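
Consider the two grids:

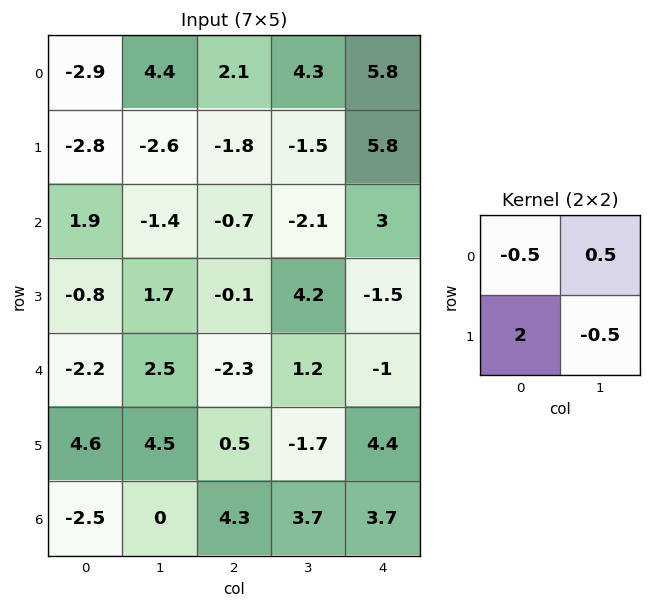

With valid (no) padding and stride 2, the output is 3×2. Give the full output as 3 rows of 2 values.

-0.65 -1.75
-4.1 -3
9.3 3.6

Output[0,0]: The receptive field on the input at this output position is [-2.9 4.4 / -2.8 -2.6]. Elementwise product with the kernel and sum: -2.9·-0.5 + 4.4·0.5 + -2.8·2 + -2.6·-0.5.
Output[0,1]: The receptive field on the input at this output position is [2.1 4.3 / -1.8 -1.5]. Elementwise product with the kernel and sum: 2.1·-0.5 + 4.3·0.5 + -1.8·2 + -1.5·-0.5.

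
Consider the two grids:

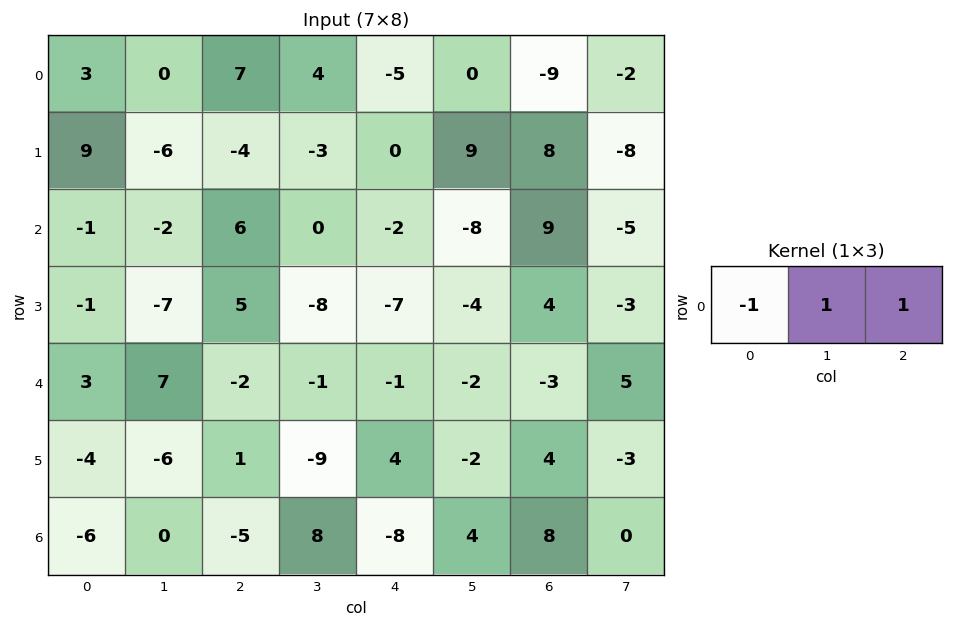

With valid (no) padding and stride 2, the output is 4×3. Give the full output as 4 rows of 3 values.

4 -8 -4
5 -8 3
2 0 -4
1 5 20

Output[0,0]: The receptive field on the input at this output position is [3 0 7]. Elementwise product with the kernel and sum: 3·-1 + 0·1 + 7·1.
Output[0,1]: The receptive field on the input at this output position is [7 4 -5]. Elementwise product with the kernel and sum: 7·-1 + 4·1 + -5·1.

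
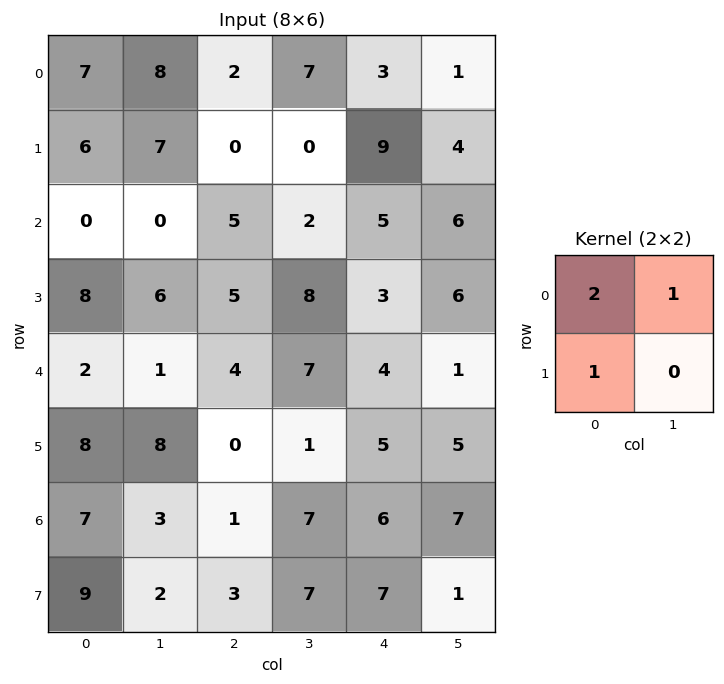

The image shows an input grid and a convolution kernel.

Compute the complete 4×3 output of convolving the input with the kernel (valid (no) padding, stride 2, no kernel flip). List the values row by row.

28 11 16
8 17 19
13 15 14
26 12 26

Output[0,0]: The receptive field on the input at this output position is [7 8 / 6 7]. Elementwise product with the kernel and sum: 7·2 + 8·1 + 6·1.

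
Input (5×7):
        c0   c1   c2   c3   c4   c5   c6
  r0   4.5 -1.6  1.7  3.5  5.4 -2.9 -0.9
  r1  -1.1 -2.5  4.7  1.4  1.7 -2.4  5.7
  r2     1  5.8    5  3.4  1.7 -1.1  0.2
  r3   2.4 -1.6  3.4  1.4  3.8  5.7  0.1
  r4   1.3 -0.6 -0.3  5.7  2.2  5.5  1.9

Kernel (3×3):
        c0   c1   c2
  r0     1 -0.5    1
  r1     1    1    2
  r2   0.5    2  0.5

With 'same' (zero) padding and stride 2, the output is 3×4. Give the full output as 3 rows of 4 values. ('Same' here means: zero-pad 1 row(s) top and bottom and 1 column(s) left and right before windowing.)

Output[0,0]: The receptive field on the zero-padded input at this output position is [0 0 0 / 0 4.5 -1.6 / 0 -1.1 -2.5]. Elementwise product with the kernel and sum: 0·1 + 0·-0.5 + 0·1 + 0·1 + 4.5·1 + -1.6·2 + 0·0.5 + -1.1·2 + -2.5·0.5.

-2.15 15.95 6 6.4
14.65 20.85 12.2 -3.1
-2.7 8.6 24.1 13.05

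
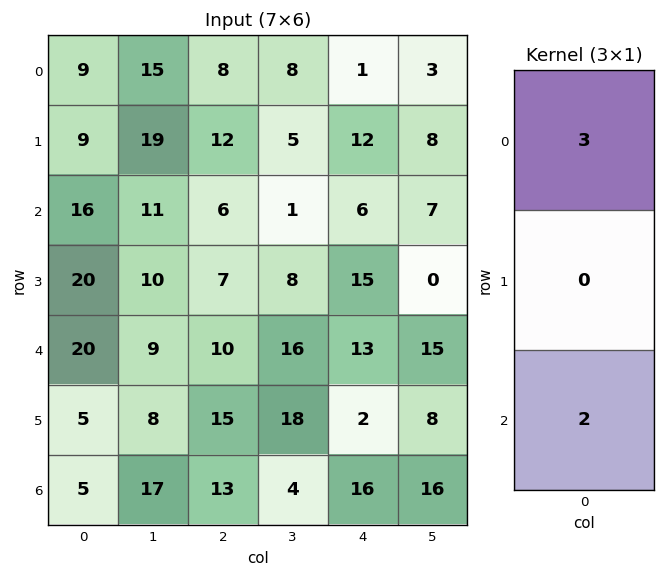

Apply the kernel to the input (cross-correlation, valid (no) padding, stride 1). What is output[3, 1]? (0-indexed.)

The receptive field on the input at this output position is [10 / 9 / 8]. Elementwise product with the kernel and sum: 10·3 + 8·2.

46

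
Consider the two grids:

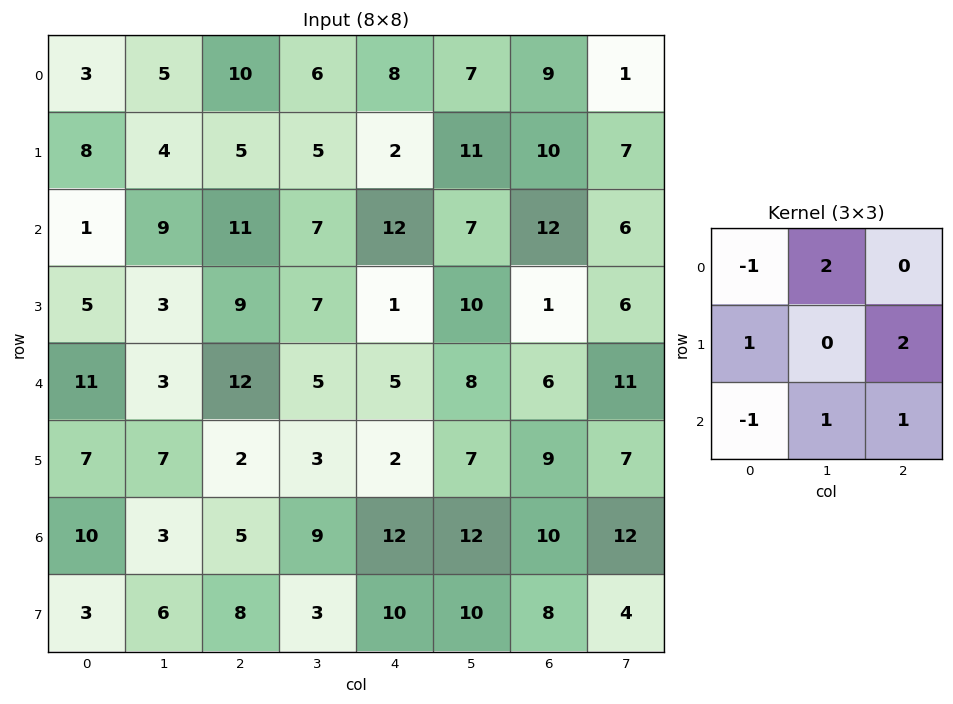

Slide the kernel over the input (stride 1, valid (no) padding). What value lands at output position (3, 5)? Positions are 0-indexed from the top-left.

The receptive field on the input at this output position is [10 1 6 / 8 6 11 / 7 9 7]. Elementwise product with the kernel and sum: 10·-1 + 1·2 + 8·1 + 11·2 + 7·-1 + 9·1 + 7·1.

31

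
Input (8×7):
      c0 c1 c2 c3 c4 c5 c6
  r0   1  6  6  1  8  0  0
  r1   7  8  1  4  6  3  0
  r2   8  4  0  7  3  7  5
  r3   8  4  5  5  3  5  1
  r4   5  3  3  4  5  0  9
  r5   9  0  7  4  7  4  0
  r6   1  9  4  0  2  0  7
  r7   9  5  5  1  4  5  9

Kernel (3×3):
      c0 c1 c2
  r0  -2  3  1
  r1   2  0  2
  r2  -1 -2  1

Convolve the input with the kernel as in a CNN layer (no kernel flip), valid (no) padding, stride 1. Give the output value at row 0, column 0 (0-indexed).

22

The receptive field on the input at this output position is [1 6 6 / 7 8 1 / 8 4 0]. Elementwise product with the kernel and sum: 1·-2 + 6·3 + 6·1 + 7·2 + 1·2 + 8·-1 + 4·-2 + 0·1.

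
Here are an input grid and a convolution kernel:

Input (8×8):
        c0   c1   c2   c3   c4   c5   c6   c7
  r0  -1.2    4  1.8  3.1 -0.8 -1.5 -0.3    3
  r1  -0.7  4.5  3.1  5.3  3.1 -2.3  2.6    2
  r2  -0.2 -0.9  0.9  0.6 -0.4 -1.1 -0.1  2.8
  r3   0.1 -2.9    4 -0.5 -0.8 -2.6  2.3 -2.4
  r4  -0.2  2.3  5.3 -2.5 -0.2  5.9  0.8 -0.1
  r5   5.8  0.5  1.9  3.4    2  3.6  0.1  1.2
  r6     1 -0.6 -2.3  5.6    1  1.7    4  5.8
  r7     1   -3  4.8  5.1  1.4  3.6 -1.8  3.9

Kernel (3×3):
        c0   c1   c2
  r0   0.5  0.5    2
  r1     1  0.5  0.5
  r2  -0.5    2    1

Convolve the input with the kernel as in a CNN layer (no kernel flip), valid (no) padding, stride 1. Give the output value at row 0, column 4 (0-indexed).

-0.6

The receptive field on the input at this output position is [-0.8 -1.5 -0.3 / 3.1 -2.3 2.6 / -0.4 -1.1 -0.1]. Elementwise product with the kernel and sum: -0.8·0.5 + -1.5·0.5 + -0.3·2 + 3.1·1 + -2.3·0.5 + 2.6·0.5 + -0.4·-0.5 + -1.1·2 + -0.1·1.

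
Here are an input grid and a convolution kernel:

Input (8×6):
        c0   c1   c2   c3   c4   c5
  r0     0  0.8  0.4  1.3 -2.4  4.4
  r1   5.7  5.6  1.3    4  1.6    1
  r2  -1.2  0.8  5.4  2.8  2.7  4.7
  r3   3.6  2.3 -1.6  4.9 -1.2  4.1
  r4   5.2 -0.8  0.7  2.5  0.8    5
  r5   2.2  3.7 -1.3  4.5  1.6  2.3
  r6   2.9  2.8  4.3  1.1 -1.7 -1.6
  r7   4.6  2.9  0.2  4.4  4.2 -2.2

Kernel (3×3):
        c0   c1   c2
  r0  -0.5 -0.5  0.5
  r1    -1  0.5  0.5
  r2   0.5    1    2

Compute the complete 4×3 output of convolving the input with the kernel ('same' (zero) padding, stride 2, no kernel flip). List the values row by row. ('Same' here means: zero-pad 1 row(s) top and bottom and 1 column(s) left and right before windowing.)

17.3 12.15 5.3
7.95 11.2 8.05
11.15 14.05 9.05
14 11.4 -2.65

Output[0,0]: The receptive field on the zero-padded input at this output position is [0 0 0 / 0 0 0.8 / 0 5.7 5.6]. Elementwise product with the kernel and sum: 0·-0.5 + 0·-0.5 + 0·0.5 + 0·-1 + 0·0.5 + 0.8·0.5 + 0·0.5 + 5.7·1 + 5.6·2.
Output[0,1]: The receptive field on the zero-padded input at this output position is [0 0 0 / 0.8 0.4 1.3 / 5.6 1.3 4]. Elementwise product with the kernel and sum: 0·-0.5 + 0·-0.5 + 0·0.5 + 0.8·-1 + 0.4·0.5 + 1.3·0.5 + 5.6·0.5 + 1.3·1 + 4·2.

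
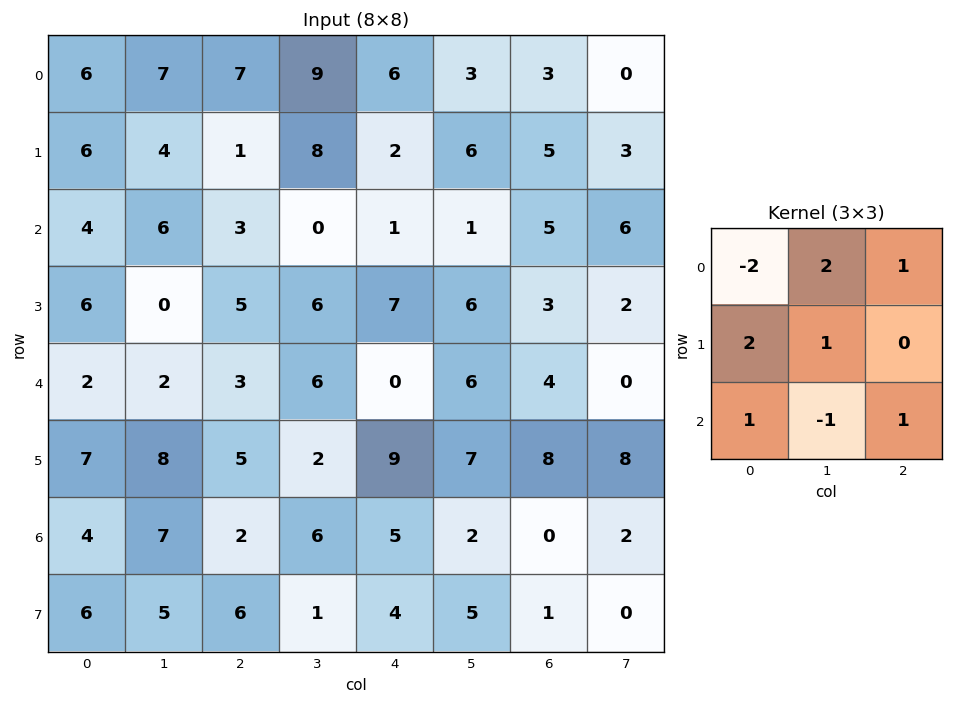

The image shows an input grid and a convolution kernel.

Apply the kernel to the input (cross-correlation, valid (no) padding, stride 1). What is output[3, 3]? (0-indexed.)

The receptive field on the input at this output position is [6 7 6 / 6 0 6 / 2 9 7]. Elementwise product with the kernel and sum: 6·-2 + 7·2 + 6·1 + 6·2 + 0·1 + 2·1 + 9·-1 + 7·1.

20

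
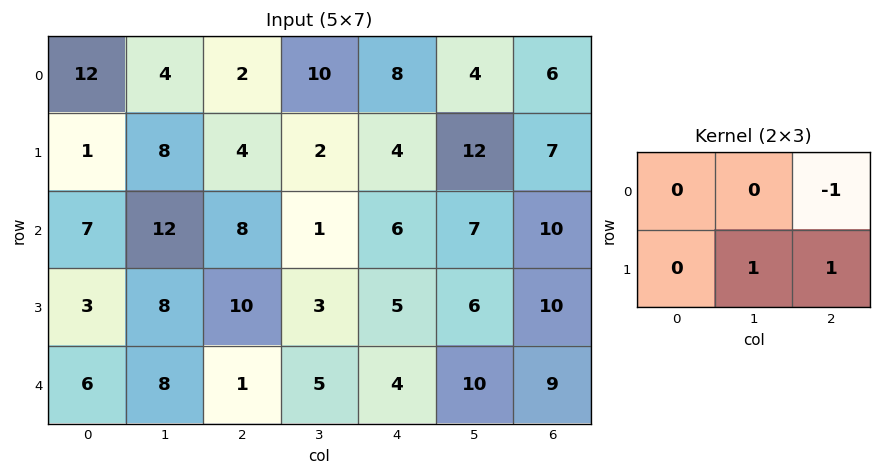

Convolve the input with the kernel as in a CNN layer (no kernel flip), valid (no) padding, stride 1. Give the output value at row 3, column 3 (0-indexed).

8

The receptive field on the input at this output position is [3 5 6 / 5 4 10]. Elementwise product with the kernel and sum: 6·-1 + 4·1 + 10·1.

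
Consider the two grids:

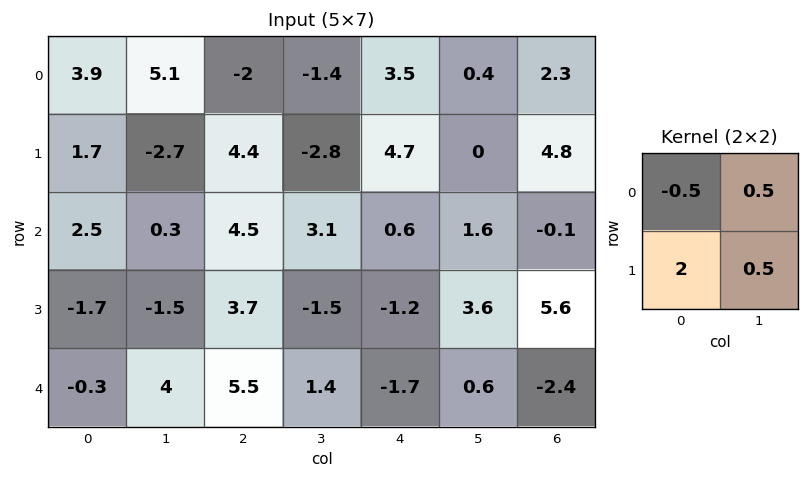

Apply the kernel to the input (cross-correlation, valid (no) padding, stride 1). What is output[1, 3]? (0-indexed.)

The receptive field on the input at this output position is [-2.8 4.7 / 3.1 0.6]. Elementwise product with the kernel and sum: -2.8·-0.5 + 4.7·0.5 + 3.1·2 + 0.6·0.5.

10.25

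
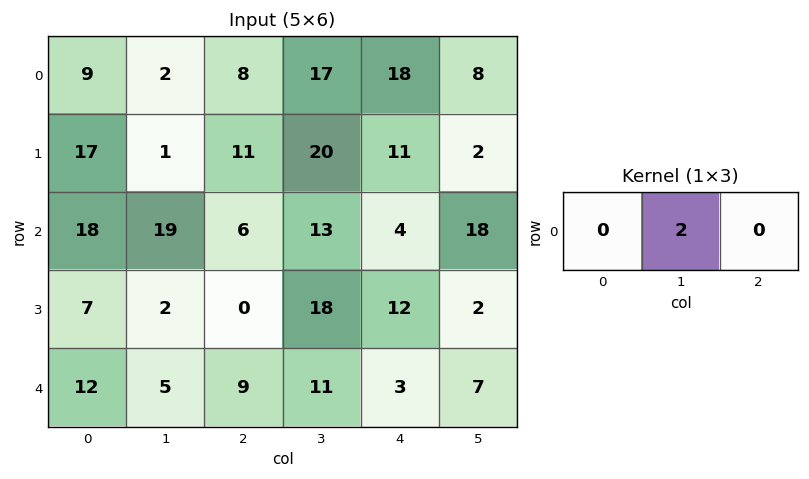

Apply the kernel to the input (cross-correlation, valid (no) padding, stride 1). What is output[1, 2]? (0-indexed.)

40

The receptive field on the input at this output position is [11 20 11]. Elementwise product with the kernel and sum: 20·2.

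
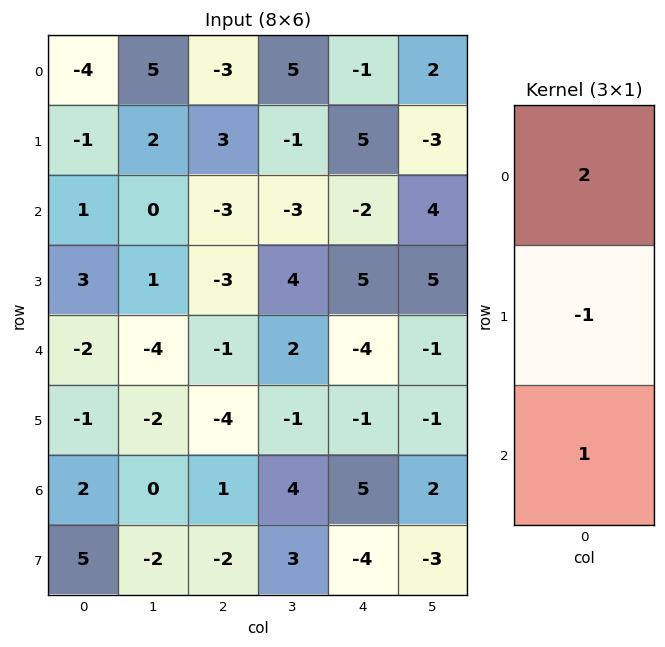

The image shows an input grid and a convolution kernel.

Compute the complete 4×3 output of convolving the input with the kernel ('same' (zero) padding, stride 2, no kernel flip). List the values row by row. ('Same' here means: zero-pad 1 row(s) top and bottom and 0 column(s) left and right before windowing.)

3 6 6
0 6 17
7 -9 13
1 -11 -11

Output[0,0]: The receptive field on the zero-padded input at this output position is [0 / -4 / -1]. Elementwise product with the kernel and sum: 0·2 + -4·-1 + -1·1.
Output[0,1]: The receptive field on the zero-padded input at this output position is [0 / -3 / 3]. Elementwise product with the kernel and sum: 0·2 + -3·-1 + 3·1.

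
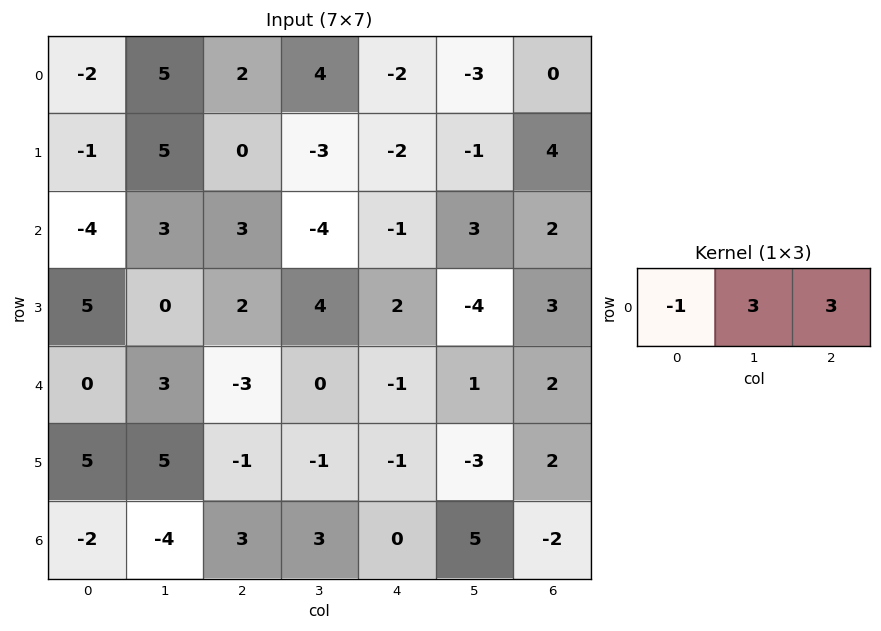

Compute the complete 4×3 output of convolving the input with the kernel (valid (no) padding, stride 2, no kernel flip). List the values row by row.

23 4 -7
22 -18 16
0 0 10
-1 6 9

Output[0,0]: The receptive field on the input at this output position is [-2 5 2]. Elementwise product with the kernel and sum: -2·-1 + 5·3 + 2·3.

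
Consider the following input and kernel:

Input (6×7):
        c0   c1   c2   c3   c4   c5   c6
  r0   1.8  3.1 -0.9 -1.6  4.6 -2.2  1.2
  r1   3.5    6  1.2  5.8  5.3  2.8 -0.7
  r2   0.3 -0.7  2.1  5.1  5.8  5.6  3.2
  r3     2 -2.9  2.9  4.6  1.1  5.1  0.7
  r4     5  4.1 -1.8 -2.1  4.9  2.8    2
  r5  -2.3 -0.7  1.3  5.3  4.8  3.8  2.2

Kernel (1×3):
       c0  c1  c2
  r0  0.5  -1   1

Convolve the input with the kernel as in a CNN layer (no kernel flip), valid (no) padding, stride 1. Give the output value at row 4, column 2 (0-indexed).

The receptive field on the input at this output position is [-1.8 -2.1 4.9]. Elementwise product with the kernel and sum: -1.8·0.5 + -2.1·-1 + 4.9·1.

6.1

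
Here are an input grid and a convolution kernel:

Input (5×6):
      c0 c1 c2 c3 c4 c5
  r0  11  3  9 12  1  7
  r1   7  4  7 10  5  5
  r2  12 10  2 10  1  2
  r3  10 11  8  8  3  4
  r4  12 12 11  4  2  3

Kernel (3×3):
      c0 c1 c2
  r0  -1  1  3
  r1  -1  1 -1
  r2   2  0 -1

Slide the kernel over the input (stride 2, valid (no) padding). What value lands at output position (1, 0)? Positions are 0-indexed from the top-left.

The receptive field on the input at this output position is [12 10 2 / 10 11 8 / 12 12 11]. Elementwise product with the kernel and sum: 12·-1 + 10·1 + 2·3 + 10·-1 + 11·1 + 8·-1 + 12·2 + 11·-1.

10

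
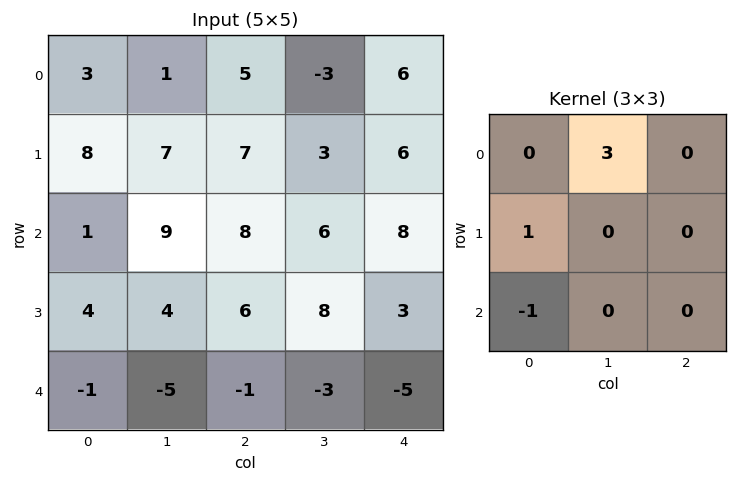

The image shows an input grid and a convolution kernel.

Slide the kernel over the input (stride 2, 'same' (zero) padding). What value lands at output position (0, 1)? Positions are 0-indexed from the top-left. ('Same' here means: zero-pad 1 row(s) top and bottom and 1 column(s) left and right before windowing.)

-6

The receptive field on the zero-padded input at this output position is [0 0 0 / 1 5 -3 / 7 7 3]. Elementwise product with the kernel and sum: 0·3 + 1·1 + 7·-1.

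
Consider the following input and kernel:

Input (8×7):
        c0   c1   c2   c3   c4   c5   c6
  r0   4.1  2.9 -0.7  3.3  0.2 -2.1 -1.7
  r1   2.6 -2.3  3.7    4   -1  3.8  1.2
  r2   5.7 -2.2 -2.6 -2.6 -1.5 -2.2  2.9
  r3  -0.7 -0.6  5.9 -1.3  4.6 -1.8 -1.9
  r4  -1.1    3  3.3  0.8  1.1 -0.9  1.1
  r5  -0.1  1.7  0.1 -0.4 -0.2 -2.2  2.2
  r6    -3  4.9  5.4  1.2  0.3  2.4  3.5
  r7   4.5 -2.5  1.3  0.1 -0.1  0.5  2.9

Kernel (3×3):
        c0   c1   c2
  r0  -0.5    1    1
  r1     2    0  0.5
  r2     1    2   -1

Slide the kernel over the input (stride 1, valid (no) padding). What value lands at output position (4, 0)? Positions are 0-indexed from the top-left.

The receptive field on the input at this output position is [-1.1 3 3.3 / -0.1 1.7 0.1 / -3 4.9 5.4]. Elementwise product with the kernel and sum: -1.1·-0.5 + 3·1 + 3.3·1 + -0.1·2 + 0.1·0.5 + -3·1 + 4.9·2 + 5.4·-1.

8.1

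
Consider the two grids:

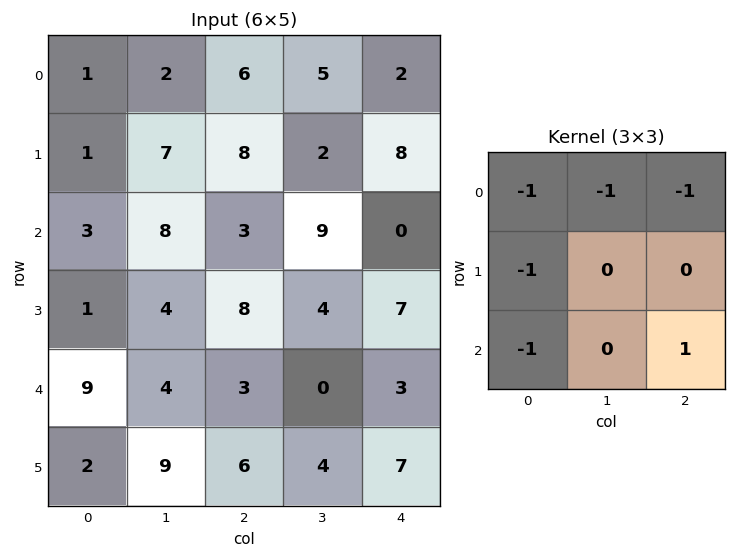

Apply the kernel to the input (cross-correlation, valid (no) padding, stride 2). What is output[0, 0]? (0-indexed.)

The receptive field on the input at this output position is [1 2 6 / 1 7 8 / 3 8 3]. Elementwise product with the kernel and sum: 1·-1 + 2·-1 + 6·-1 + 1·-1 + 3·-1 + 3·1.

-10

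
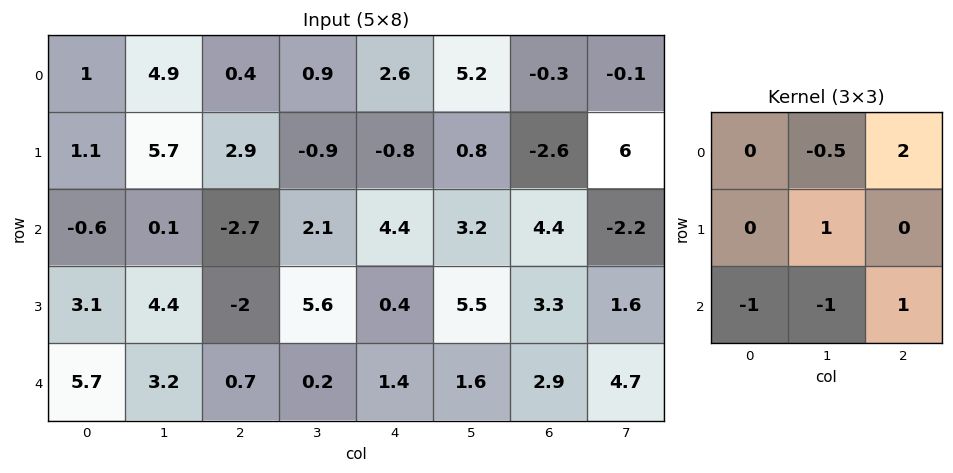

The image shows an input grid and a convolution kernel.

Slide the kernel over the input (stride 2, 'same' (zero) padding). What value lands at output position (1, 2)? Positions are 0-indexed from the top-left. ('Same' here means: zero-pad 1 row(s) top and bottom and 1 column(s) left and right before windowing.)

The receptive field on the zero-padded input at this output position is [-0.9 -0.8 0.8 / 2.1 4.4 3.2 / 5.6 0.4 5.5]. Elementwise product with the kernel and sum: -0.8·-0.5 + 0.8·2 + 4.4·1 + 5.6·-1 + 0.4·-1 + 5.5·1.

5.9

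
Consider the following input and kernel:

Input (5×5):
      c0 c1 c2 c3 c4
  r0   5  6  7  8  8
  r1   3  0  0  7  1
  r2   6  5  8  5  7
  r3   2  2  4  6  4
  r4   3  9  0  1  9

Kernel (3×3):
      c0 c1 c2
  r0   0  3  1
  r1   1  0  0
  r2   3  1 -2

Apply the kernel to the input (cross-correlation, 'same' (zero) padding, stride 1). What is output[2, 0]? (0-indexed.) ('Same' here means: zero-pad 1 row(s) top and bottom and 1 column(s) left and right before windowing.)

The receptive field on the zero-padded input at this output position is [0 3 0 / 0 6 5 / 0 2 2]. Elementwise product with the kernel and sum: 3·3 + 0·1 + 0·1 + 0·3 + 2·1 + 2·-2.

7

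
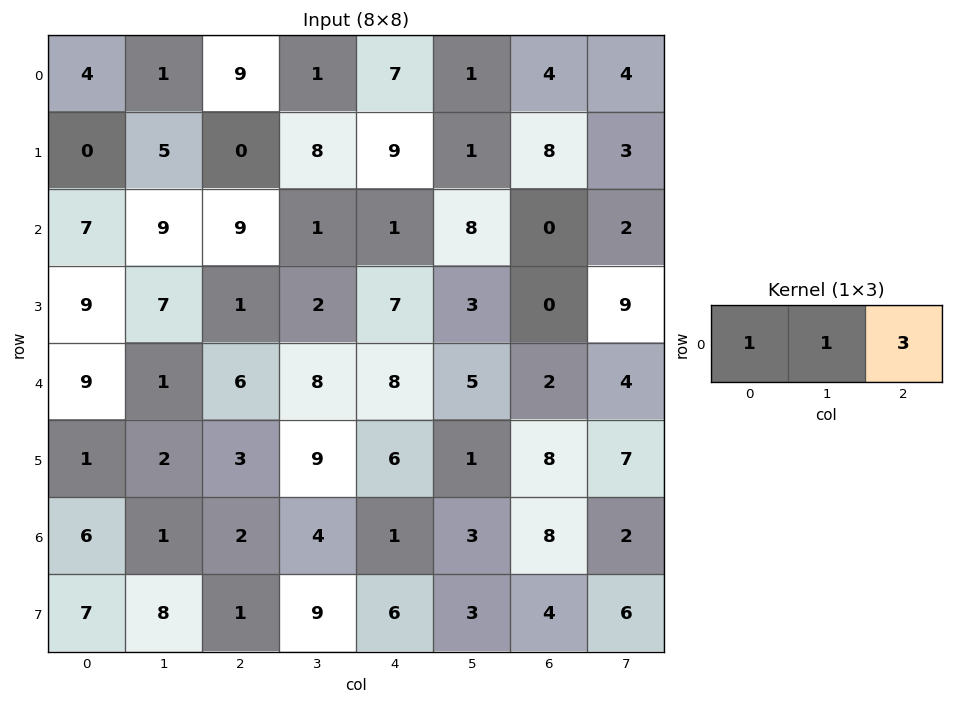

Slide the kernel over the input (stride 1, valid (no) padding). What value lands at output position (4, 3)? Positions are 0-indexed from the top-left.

The receptive field on the input at this output position is [8 8 5]. Elementwise product with the kernel and sum: 8·1 + 8·1 + 5·3.

31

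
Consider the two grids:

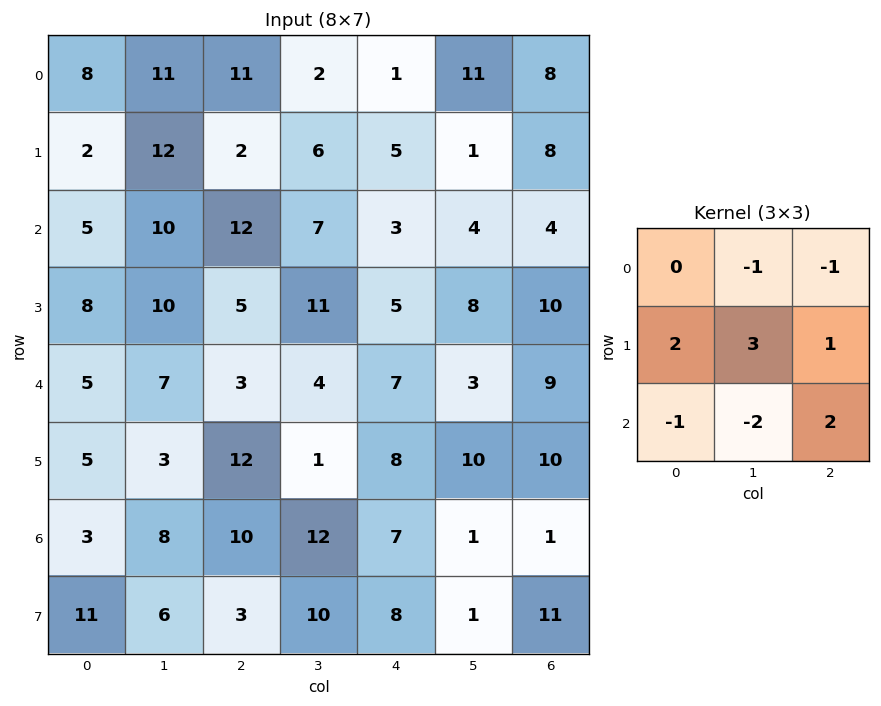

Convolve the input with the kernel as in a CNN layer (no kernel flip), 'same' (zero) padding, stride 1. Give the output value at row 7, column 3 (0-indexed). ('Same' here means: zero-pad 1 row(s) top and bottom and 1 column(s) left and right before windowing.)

The receptive field on the zero-padded input at this output position is [10 12 7 / 3 10 8 / 0 0 0]. Elementwise product with the kernel and sum: 12·-1 + 7·-1 + 3·2 + 10·3 + 8·1 + 0·-1 + 0·-2 + 0·2.

25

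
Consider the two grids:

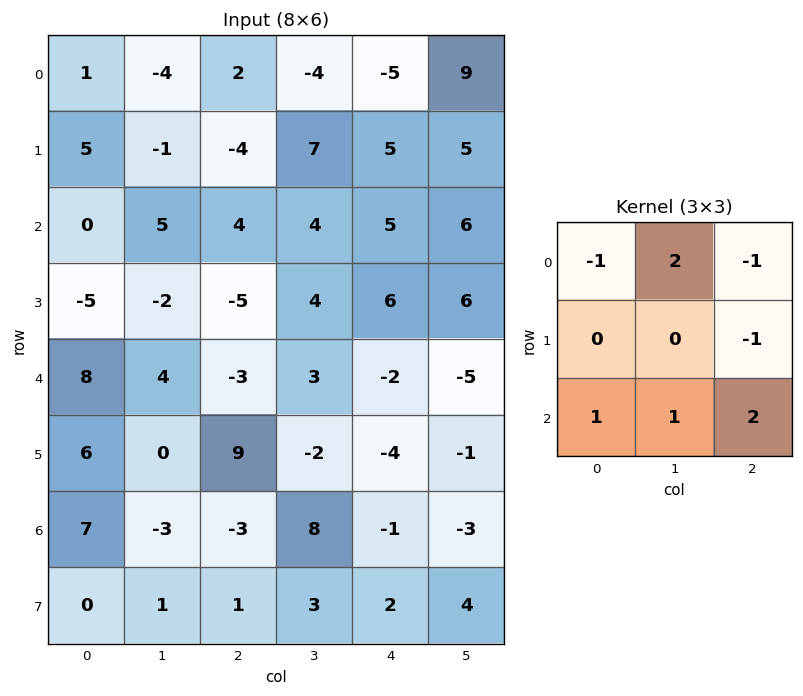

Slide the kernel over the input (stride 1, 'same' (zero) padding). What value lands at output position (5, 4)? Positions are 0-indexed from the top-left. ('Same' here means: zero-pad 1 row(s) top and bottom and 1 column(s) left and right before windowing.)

The receptive field on the zero-padded input at this output position is [3 -2 -5 / -2 -4 -1 / 8 -1 -3]. Elementwise product with the kernel and sum: 3·-1 + -2·2 + -5·-1 + -1·-1 + 8·1 + -1·1 + -3·2.

0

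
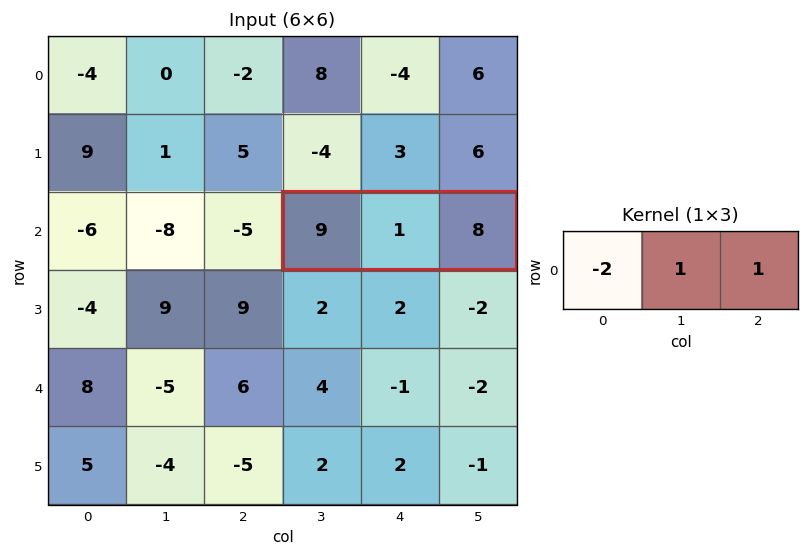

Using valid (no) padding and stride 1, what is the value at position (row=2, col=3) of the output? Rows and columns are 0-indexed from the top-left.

-9

The receptive field on the input at this output position is [9 1 8]. Elementwise product with the kernel and sum: 9·-2 + 1·1 + 8·1.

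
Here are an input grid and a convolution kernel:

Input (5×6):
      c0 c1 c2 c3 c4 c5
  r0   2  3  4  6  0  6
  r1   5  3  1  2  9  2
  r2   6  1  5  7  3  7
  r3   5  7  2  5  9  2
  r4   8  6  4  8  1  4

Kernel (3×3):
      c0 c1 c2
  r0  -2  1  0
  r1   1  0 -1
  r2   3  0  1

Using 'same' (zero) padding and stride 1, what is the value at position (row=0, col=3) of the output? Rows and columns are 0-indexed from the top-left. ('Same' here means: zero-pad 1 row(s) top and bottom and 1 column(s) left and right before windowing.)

16

The receptive field on the zero-padded input at this output position is [0 0 0 / 4 6 0 / 1 2 9]. Elementwise product with the kernel and sum: 0·-2 + 0·1 + 4·1 + 0·-1 + 1·3 + 9·1.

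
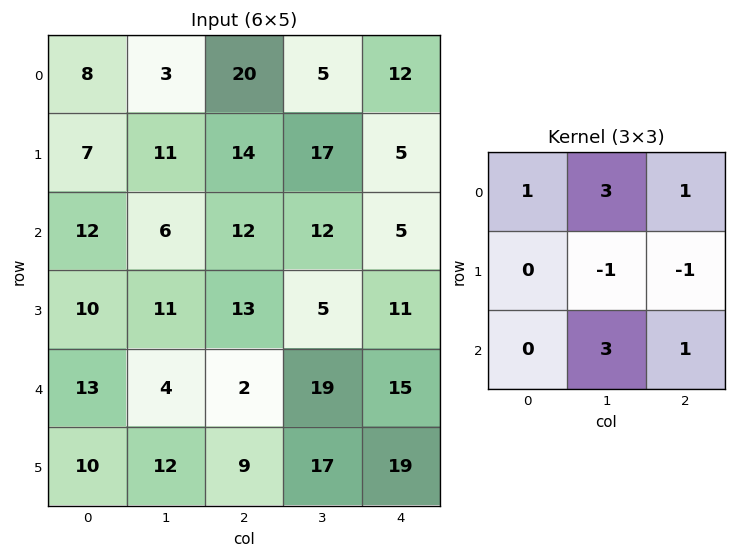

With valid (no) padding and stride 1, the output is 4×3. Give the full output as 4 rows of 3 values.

42 85 66
82 90 79
32 61 109
95 78 75

Output[0,0]: The receptive field on the input at this output position is [8 3 20 / 7 11 14 / 12 6 12]. Elementwise product with the kernel and sum: 8·1 + 3·3 + 20·1 + 11·-1 + 14·-1 + 6·3 + 12·1.
Output[0,1]: The receptive field on the input at this output position is [3 20 5 / 11 14 17 / 6 12 12]. Elementwise product with the kernel and sum: 3·1 + 20·3 + 5·1 + 14·-1 + 17·-1 + 12·3 + 12·1.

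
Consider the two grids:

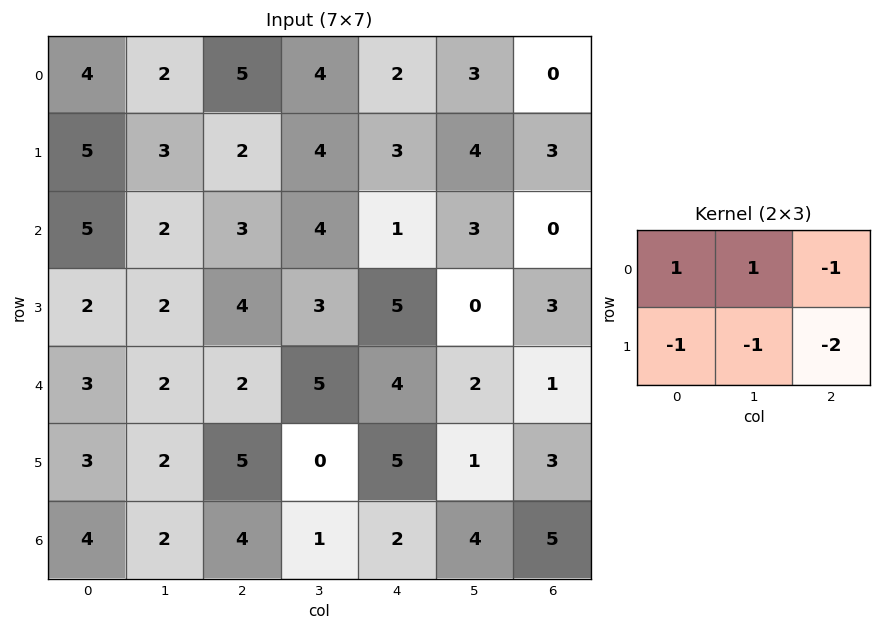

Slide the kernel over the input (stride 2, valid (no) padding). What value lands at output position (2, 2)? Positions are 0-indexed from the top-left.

The receptive field on the input at this output position is [4 2 1 / 5 1 3]. Elementwise product with the kernel and sum: 4·1 + 2·1 + 1·-1 + 5·-1 + 1·-1 + 3·-2.

-7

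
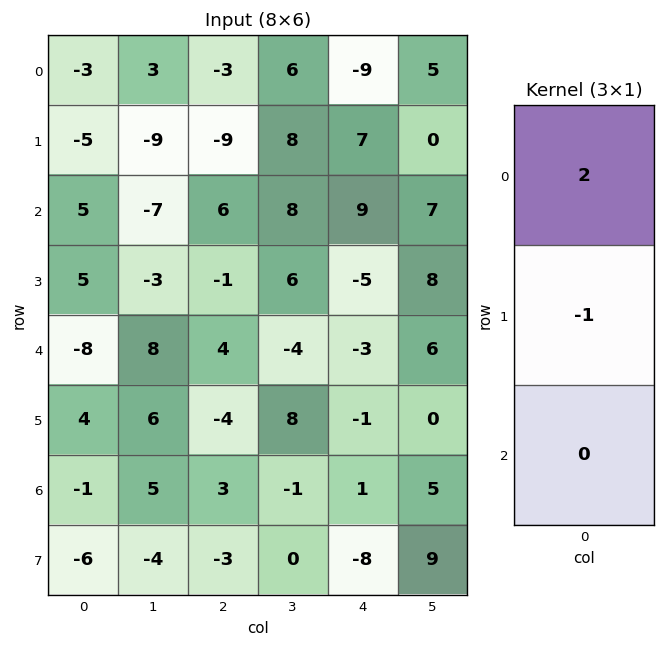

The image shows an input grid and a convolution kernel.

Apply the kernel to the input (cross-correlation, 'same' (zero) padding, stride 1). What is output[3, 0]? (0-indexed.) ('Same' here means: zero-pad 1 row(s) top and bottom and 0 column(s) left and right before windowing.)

5

The receptive field on the zero-padded input at this output position is [5 / 5 / -8]. Elementwise product with the kernel and sum: 5·2 + 5·-1.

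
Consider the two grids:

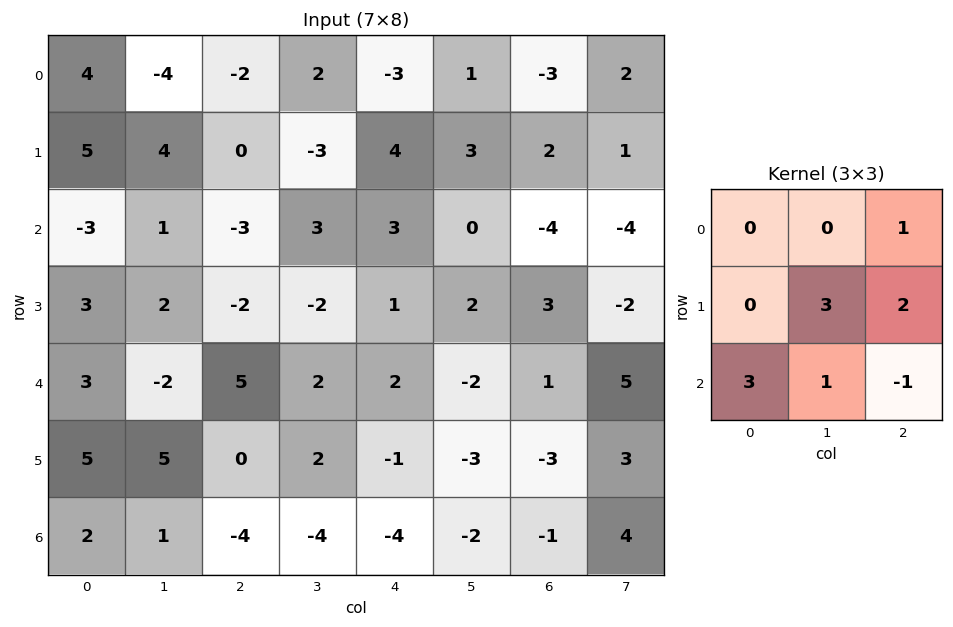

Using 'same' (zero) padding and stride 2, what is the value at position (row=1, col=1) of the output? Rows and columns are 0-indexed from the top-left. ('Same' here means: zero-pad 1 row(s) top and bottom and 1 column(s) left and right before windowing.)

0

The receptive field on the zero-padded input at this output position is [4 0 -3 / 1 -3 3 / 2 -2 -2]. Elementwise product with the kernel and sum: -3·1 + -3·3 + 3·2 + 2·3 + -2·1 + -2·-1.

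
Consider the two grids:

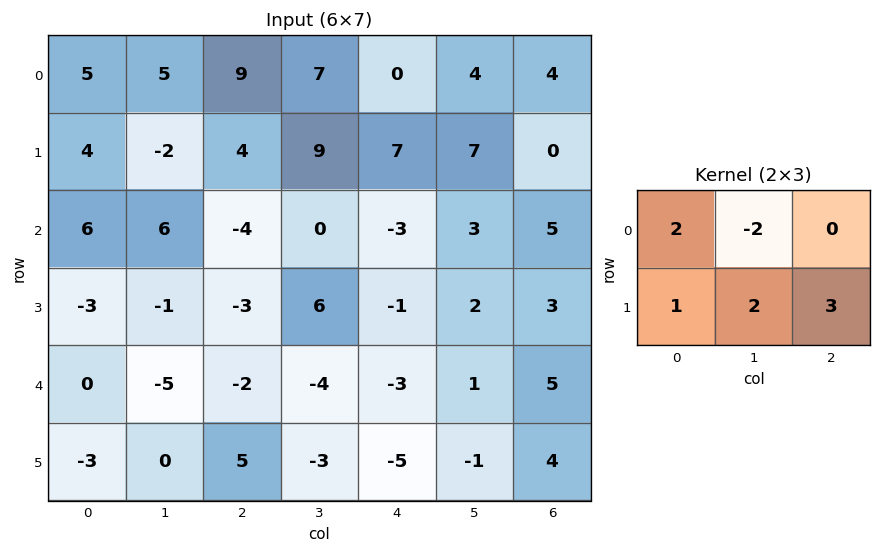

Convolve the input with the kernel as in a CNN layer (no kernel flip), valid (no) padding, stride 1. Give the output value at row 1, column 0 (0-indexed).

18

The receptive field on the input at this output position is [4 -2 4 / 6 6 -4]. Elementwise product with the kernel and sum: 4·2 + -2·-2 + 6·1 + 6·2 + -4·3.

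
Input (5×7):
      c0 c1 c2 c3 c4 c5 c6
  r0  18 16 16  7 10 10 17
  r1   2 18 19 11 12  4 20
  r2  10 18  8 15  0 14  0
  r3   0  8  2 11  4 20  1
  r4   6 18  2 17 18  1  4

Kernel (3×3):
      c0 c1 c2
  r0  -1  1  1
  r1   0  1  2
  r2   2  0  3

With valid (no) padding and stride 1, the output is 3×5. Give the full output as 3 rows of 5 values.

114 129 52 105 61
75 99 35 115 37
46 116 84 80 84

Output[0,0]: The receptive field on the input at this output position is [18 16 16 / 2 18 19 / 10 18 8]. Elementwise product with the kernel and sum: 18·-1 + 16·1 + 16·1 + 18·1 + 19·2 + 10·2 + 8·3.
Output[0,1]: The receptive field on the input at this output position is [16 16 7 / 18 19 11 / 18 8 15]. Elementwise product with the kernel and sum: 16·-1 + 16·1 + 7·1 + 19·1 + 11·2 + 18·2 + 15·3.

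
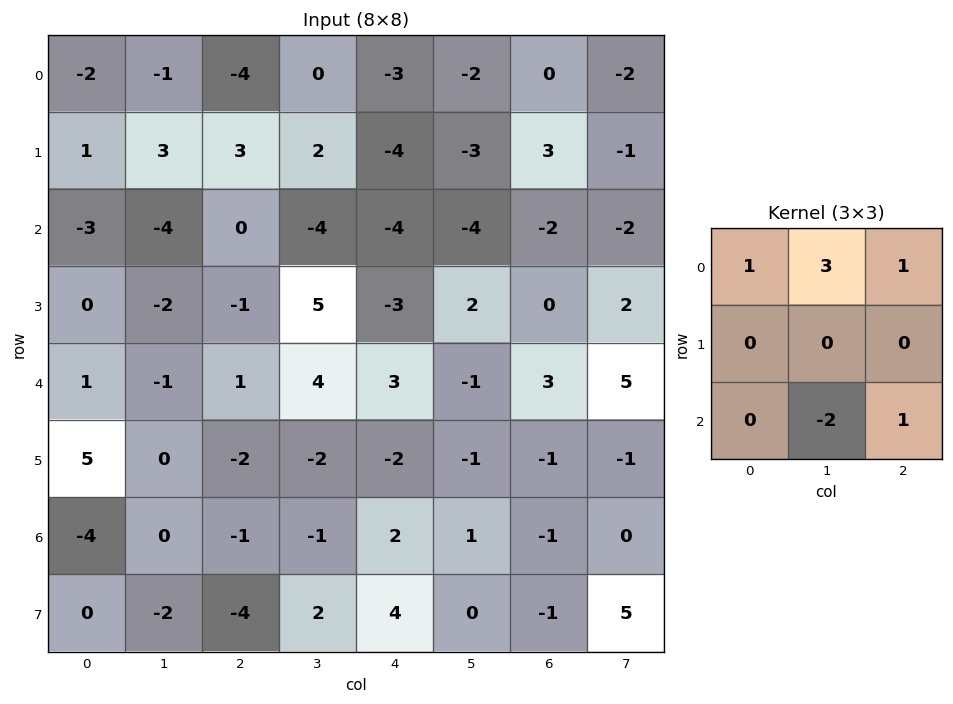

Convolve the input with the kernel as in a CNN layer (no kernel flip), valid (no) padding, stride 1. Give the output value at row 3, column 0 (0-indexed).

-9

The receptive field on the input at this output position is [0 -2 -1 / 1 -1 1 / 5 0 -2]. Elementwise product with the kernel and sum: 0·1 + -2·3 + -1·1 + 0·-2 + -2·1.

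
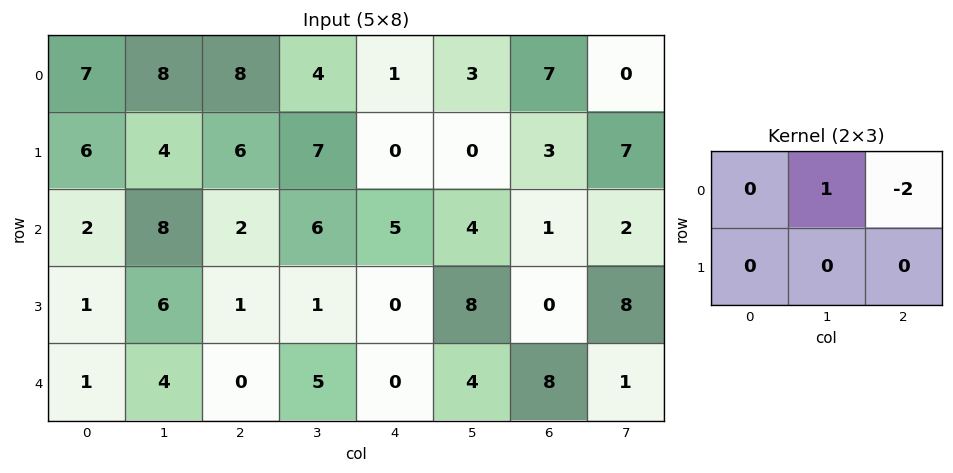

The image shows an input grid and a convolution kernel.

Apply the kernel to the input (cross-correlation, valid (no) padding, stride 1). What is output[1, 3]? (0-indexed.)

0

The receptive field on the input at this output position is [7 0 0 / 6 5 4]. Elementwise product with the kernel and sum: 0·1 + 0·-2.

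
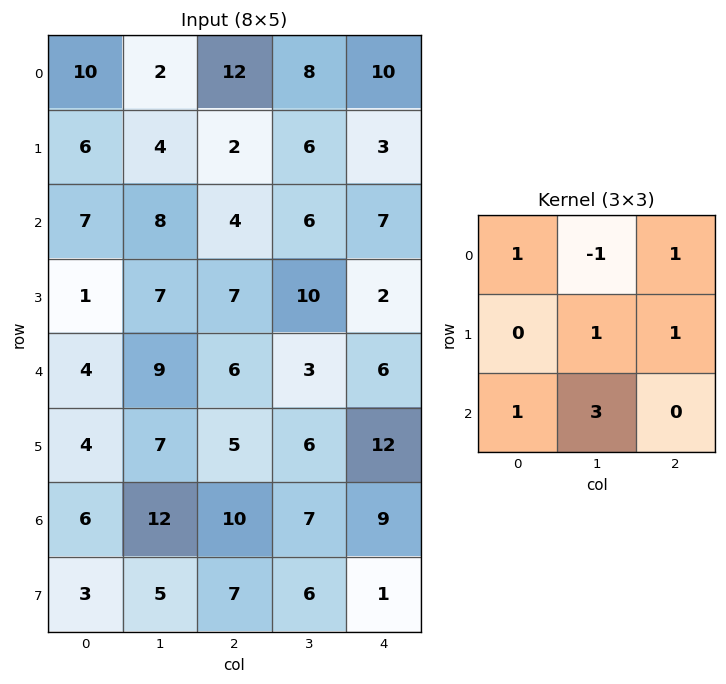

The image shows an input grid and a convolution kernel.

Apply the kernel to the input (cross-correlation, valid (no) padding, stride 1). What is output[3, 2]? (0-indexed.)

The receptive field on the input at this output position is [7 10 2 / 6 3 6 / 5 6 12]. Elementwise product with the kernel and sum: 7·1 + 10·-1 + 2·1 + 3·1 + 6·1 + 5·1 + 6·3.

31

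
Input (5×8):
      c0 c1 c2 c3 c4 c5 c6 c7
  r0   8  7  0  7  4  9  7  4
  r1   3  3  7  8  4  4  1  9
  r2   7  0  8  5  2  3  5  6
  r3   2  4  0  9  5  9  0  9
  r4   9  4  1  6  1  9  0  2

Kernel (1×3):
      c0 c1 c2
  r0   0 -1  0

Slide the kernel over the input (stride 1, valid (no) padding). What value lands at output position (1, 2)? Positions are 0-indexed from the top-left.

-8

The receptive field on the input at this output position is [7 8 4]. Elementwise product with the kernel and sum: 8·-1.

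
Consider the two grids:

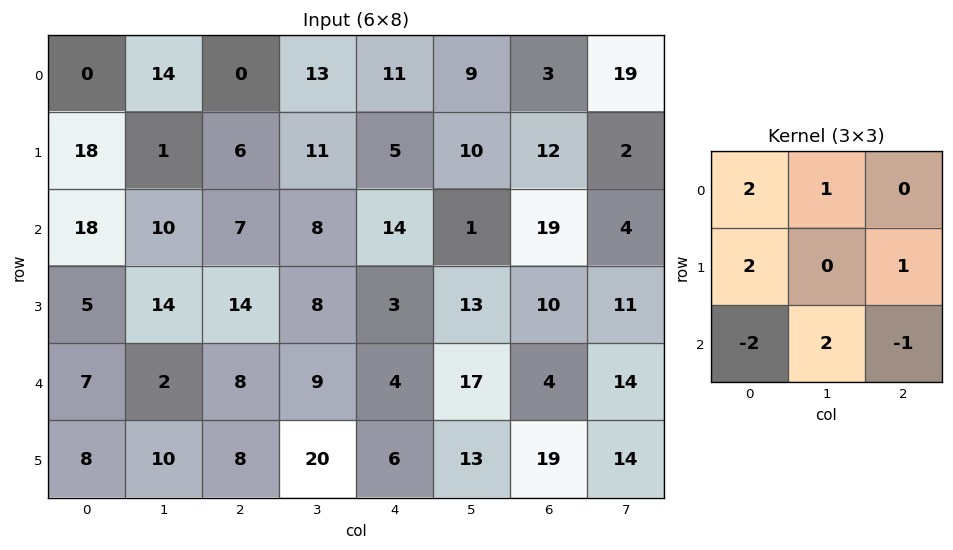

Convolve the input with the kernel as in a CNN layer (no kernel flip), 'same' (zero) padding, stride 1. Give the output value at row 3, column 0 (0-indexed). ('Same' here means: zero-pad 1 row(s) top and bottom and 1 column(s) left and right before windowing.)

The receptive field on the zero-padded input at this output position is [0 18 10 / 0 5 14 / 0 7 2]. Elementwise product with the kernel and sum: 0·2 + 18·1 + 0·2 + 14·1 + 0·-2 + 7·2 + 2·-1.

44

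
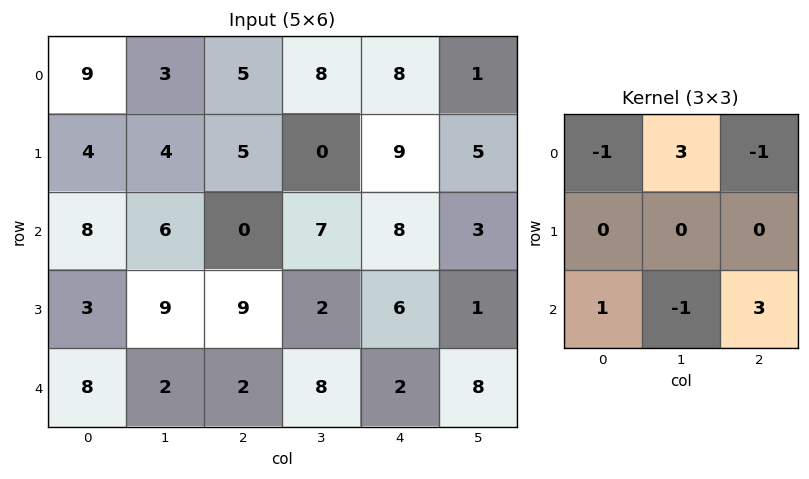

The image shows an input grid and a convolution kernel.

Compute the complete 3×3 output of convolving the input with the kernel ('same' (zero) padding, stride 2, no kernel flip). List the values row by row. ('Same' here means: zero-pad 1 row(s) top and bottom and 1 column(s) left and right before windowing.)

Output[0,0]: The receptive field on the zero-padded input at this output position is [0 0 0 / 0 9 3 / 0 4 4]. Elementwise product with the kernel and sum: 0·-1 + 0·3 + 0·-1 + 0·1 + 4·-1 + 4·3.
Output[0,1]: The receptive field on the zero-padded input at this output position is [0 0 0 / 3 5 8 / 4 5 0]. Elementwise product with the kernel and sum: 0·-1 + 0·3 + 0·-1 + 4·1 + 5·-1 + 0·3.

8 -1 6
32 17 21
0 16 15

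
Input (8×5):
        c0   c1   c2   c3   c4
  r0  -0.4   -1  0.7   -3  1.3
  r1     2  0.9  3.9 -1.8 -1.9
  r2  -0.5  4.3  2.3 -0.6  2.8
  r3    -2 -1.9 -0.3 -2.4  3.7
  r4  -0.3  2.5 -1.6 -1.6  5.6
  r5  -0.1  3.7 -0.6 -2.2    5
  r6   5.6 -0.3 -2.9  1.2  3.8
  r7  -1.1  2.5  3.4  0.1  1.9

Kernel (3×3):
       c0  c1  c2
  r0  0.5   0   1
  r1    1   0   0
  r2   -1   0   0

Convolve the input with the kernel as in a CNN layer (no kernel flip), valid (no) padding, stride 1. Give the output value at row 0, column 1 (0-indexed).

-6.9

The receptive field on the input at this output position is [-1 0.7 -3 / 0.9 3.9 -1.8 / 4.3 2.3 -0.6]. Elementwise product with the kernel and sum: -1·0.5 + -3·1 + 0.9·1 + 4.3·-1.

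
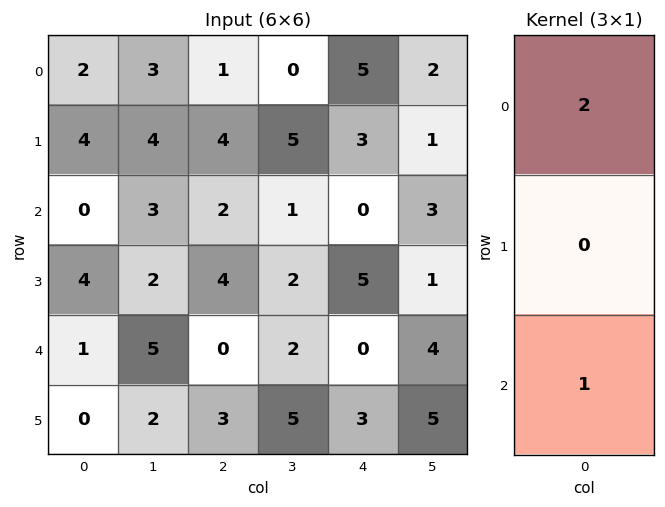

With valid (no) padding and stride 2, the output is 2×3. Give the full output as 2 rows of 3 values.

Output[0,0]: The receptive field on the input at this output position is [2 / 4 / 0]. Elementwise product with the kernel and sum: 2·2 + 0·1.
Output[0,1]: The receptive field on the input at this output position is [1 / 4 / 2]. Elementwise product with the kernel and sum: 1·2 + 2·1.

4 4 10
1 4 0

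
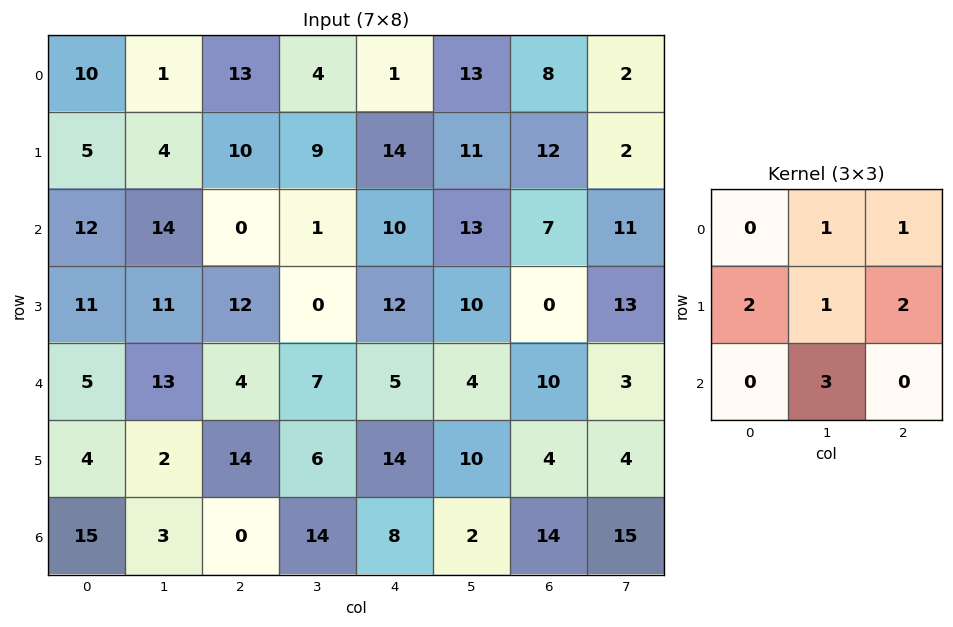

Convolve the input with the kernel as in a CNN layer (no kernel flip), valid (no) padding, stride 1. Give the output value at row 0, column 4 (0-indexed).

123

The receptive field on the input at this output position is [1 13 8 / 14 11 12 / 10 13 7]. Elementwise product with the kernel and sum: 13·1 + 8·1 + 14·2 + 11·1 + 12·2 + 13·3.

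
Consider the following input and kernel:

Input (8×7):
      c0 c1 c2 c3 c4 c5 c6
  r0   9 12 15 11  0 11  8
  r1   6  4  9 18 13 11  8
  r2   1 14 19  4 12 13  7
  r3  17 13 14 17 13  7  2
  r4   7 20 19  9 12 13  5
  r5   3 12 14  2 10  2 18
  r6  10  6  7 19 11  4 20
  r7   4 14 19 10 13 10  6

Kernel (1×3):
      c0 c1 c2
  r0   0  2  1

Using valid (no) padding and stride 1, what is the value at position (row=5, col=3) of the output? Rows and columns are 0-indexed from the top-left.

The receptive field on the input at this output position is [2 10 2]. Elementwise product with the kernel and sum: 10·2 + 2·1.

22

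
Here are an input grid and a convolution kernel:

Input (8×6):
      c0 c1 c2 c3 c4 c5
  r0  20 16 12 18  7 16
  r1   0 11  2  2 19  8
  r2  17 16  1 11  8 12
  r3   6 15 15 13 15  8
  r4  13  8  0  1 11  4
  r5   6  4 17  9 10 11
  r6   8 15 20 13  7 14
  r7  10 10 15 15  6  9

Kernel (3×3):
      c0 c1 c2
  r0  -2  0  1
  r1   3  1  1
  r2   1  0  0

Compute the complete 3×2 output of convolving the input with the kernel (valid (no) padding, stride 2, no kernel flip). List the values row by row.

Output[0,0]: The receptive field on the input at this output position is [20 16 12 / 0 11 2 / 17 16 1]. Elementwise product with the kernel and sum: 20·-2 + 12·1 + 0·3 + 11·1 + 2·1 + 17·1.
Output[0,1]: The receptive field on the input at this output position is [12 18 7 / 2 2 19 / 1 11 8]. Elementwise product with the kernel and sum: 12·-2 + 7·1 + 2·3 + 2·1 + 19·1 + 1·1.

2 11
28 79
21 101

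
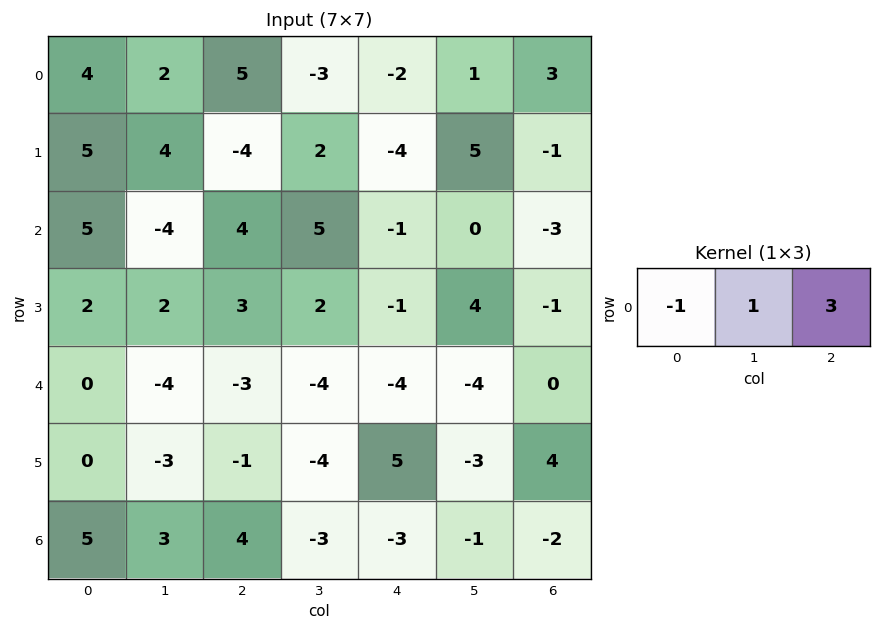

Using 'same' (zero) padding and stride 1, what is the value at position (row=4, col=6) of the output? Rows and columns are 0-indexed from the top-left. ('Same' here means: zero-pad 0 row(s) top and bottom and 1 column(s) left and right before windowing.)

The receptive field on the zero-padded input at this output position is [-4 0 0]. Elementwise product with the kernel and sum: -4·-1 + 0·1 + 0·3.

4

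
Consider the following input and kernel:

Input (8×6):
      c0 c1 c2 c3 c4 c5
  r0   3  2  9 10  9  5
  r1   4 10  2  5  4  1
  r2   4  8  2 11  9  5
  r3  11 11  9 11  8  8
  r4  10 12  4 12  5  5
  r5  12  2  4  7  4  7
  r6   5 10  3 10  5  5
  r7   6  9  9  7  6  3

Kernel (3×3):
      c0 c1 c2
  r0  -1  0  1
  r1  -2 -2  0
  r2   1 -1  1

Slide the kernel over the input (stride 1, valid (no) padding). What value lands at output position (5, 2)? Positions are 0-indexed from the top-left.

-18

The receptive field on the input at this output position is [4 7 4 / 3 10 5 / 9 7 6]. Elementwise product with the kernel and sum: 4·-1 + 4·1 + 3·-2 + 10·-2 + 9·1 + 7·-1 + 6·1.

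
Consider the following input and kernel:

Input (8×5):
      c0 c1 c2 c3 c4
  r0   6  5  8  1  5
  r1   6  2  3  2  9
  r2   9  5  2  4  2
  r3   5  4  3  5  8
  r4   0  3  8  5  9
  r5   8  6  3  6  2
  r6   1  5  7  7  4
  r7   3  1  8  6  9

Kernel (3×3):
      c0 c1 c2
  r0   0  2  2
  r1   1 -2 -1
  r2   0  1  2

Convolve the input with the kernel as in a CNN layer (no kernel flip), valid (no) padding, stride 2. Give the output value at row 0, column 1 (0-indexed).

The receptive field on the input at this output position is [8 1 5 / 3 2 9 / 2 4 2]. Elementwise product with the kernel and sum: 1·2 + 5·2 + 3·1 + 2·-2 + 9·-1 + 4·1 + 2·2.

10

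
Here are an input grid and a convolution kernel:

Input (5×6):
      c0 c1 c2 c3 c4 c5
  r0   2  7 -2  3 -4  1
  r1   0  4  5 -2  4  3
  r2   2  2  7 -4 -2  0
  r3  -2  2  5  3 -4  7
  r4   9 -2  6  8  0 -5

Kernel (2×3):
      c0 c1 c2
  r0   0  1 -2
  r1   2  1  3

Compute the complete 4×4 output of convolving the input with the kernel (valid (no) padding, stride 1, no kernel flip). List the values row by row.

30 -1 31 3
21 8 -6 -12
1 33 1 21
26 25 31 -17

Output[0,0]: The receptive field on the input at this output position is [2 7 -2 / 0 4 5]. Elementwise product with the kernel and sum: 7·1 + -2·-2 + 0·2 + 4·1 + 5·3.
Output[0,1]: The receptive field on the input at this output position is [7 -2 3 / 4 5 -2]. Elementwise product with the kernel and sum: -2·1 + 3·-2 + 4·2 + 5·1 + -2·3.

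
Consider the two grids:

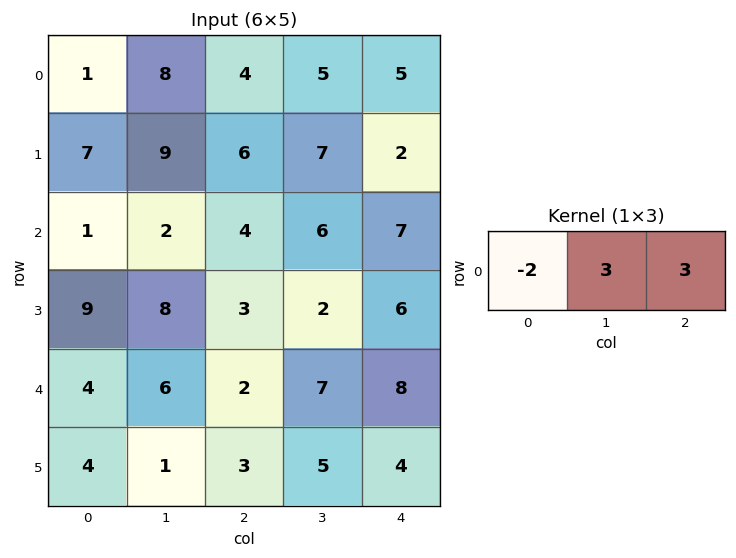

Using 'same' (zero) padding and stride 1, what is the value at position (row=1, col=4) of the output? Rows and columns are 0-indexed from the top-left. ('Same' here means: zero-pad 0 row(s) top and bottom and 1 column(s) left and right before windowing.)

-8

The receptive field on the zero-padded input at this output position is [7 2 0]. Elementwise product with the kernel and sum: 7·-2 + 2·3 + 0·3.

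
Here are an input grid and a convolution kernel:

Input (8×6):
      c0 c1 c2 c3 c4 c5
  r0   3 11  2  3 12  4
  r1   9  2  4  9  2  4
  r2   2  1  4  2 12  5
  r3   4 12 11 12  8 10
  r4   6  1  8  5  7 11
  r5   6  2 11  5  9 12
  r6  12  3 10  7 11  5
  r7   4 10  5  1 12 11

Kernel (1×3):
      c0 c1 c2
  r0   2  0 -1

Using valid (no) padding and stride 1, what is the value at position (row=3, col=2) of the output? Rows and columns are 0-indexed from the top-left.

The receptive field on the input at this output position is [11 12 8]. Elementwise product with the kernel and sum: 11·2 + 8·-1.

14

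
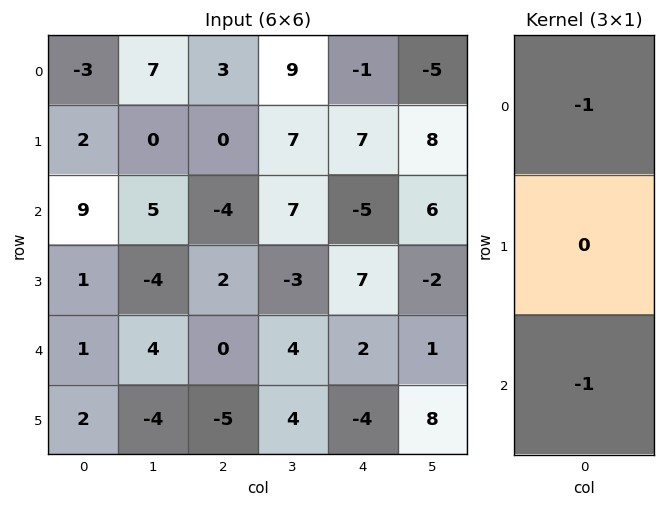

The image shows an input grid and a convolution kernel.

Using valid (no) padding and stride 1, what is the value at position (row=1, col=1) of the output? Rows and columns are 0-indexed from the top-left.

The receptive field on the input at this output position is [0 / 5 / -4]. Elementwise product with the kernel and sum: 0·-1 + -4·-1.

4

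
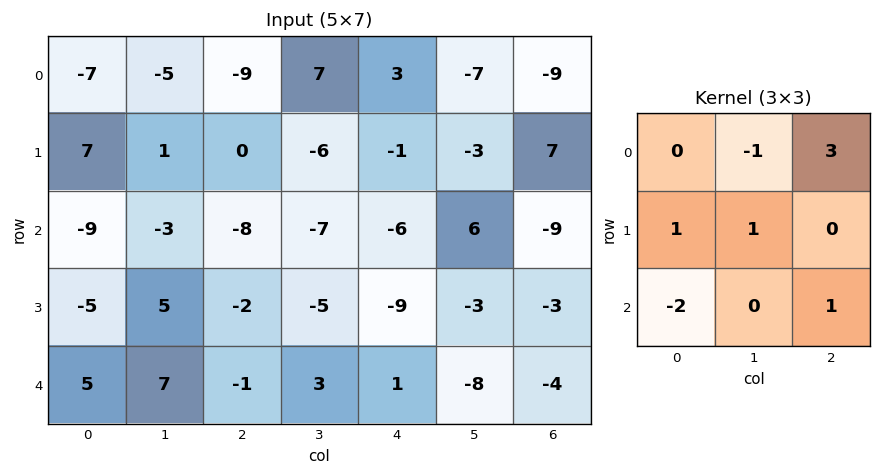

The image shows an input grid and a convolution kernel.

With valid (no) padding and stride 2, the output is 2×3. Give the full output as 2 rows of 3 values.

-4 6 -21
-32 -15 -51

Output[0,0]: The receptive field on the input at this output position is [-7 -5 -9 / 7 1 0 / -9 -3 -8]. Elementwise product with the kernel and sum: -5·-1 + -9·3 + 7·1 + 1·1 + -9·-2 + -8·1.
Output[0,1]: The receptive field on the input at this output position is [-9 7 3 / 0 -6 -1 / -8 -7 -6]. Elementwise product with the kernel and sum: 7·-1 + 3·3 + 0·1 + -6·1 + -8·-2 + -6·1.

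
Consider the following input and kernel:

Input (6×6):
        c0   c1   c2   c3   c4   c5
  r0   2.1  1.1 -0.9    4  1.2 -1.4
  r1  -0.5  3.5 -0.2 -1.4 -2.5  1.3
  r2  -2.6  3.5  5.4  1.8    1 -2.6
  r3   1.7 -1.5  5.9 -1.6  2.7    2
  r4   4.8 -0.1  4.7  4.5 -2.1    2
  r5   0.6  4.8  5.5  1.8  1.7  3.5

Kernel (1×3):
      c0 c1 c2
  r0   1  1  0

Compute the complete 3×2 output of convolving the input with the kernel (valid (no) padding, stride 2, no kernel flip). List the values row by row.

3.2 3.1
0.9 7.2
4.7 9.2

Output[0,0]: The receptive field on the input at this output position is [2.1 1.1 -0.9]. Elementwise product with the kernel and sum: 2.1·1 + 1.1·1.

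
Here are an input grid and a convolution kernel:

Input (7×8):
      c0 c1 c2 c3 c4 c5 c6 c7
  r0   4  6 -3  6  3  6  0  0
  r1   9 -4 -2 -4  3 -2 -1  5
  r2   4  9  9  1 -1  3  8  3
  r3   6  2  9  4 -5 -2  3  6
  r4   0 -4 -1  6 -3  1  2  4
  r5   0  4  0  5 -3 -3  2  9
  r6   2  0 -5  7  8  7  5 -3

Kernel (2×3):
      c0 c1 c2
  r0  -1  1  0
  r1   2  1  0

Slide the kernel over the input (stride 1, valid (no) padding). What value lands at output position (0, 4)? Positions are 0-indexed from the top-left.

The receptive field on the input at this output position is [3 6 0 / 3 -2 -1]. Elementwise product with the kernel and sum: 3·-1 + 6·1 + 3·2 + -2·1.

7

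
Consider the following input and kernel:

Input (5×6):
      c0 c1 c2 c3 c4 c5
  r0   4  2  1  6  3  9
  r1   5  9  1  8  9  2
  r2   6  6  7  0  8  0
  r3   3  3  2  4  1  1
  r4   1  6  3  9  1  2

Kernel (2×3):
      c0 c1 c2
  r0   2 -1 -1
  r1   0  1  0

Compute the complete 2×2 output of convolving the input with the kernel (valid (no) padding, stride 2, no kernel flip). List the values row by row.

Output[0,0]: The receptive field on the input at this output position is [4 2 1 / 5 9 1]. Elementwise product with the kernel and sum: 4·2 + 2·-1 + 1·-1 + 9·1.
Output[0,1]: The receptive field on the input at this output position is [1 6 3 / 1 8 9]. Elementwise product with the kernel and sum: 1·2 + 6·-1 + 3·-1 + 8·1.

14 1
2 10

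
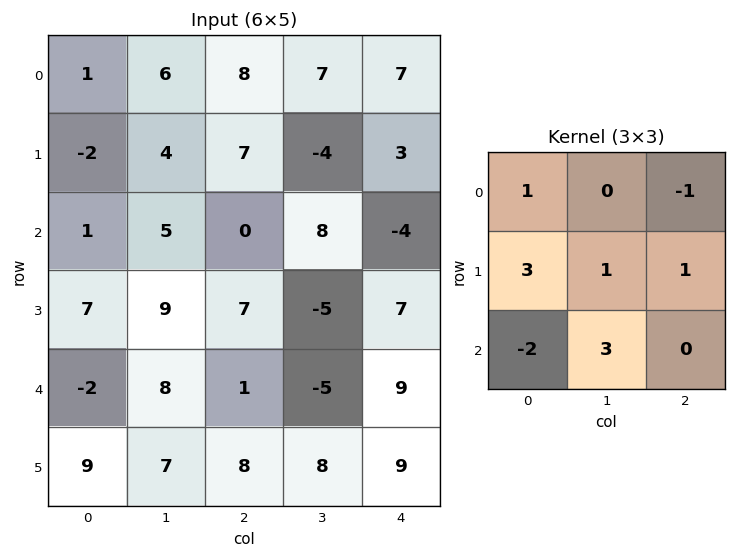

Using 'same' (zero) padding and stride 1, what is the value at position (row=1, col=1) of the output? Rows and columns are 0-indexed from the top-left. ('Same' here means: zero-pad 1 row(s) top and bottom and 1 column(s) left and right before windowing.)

11

The receptive field on the zero-padded input at this output position is [1 6 8 / -2 4 7 / 1 5 0]. Elementwise product with the kernel and sum: 1·1 + 8·-1 + -2·3 + 4·1 + 7·1 + 1·-2 + 5·3.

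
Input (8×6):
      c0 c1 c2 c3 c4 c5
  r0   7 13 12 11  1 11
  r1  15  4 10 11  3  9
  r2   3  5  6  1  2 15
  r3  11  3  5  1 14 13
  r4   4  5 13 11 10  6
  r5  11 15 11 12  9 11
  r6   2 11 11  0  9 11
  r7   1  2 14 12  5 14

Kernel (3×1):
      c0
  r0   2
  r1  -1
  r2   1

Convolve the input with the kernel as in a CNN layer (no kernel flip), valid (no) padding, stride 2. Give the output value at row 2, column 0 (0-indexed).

The receptive field on the input at this output position is [4 / 11 / 2]. Elementwise product with the kernel and sum: 4·2 + 11·-1 + 2·1.

-1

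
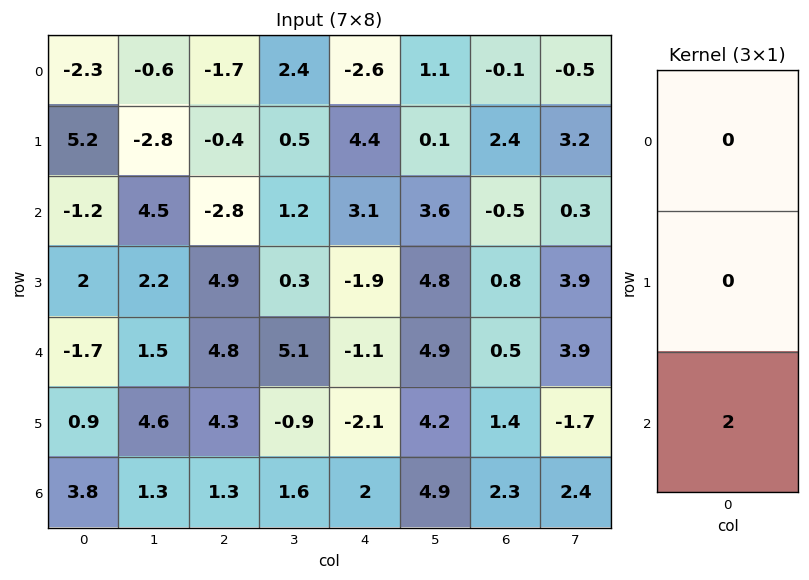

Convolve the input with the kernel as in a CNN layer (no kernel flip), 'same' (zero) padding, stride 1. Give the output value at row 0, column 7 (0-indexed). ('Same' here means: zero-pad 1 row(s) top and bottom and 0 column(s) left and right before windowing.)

6.4

The receptive field on the zero-padded input at this output position is [0 / -0.5 / 3.2]. Elementwise product with the kernel and sum: 3.2·2.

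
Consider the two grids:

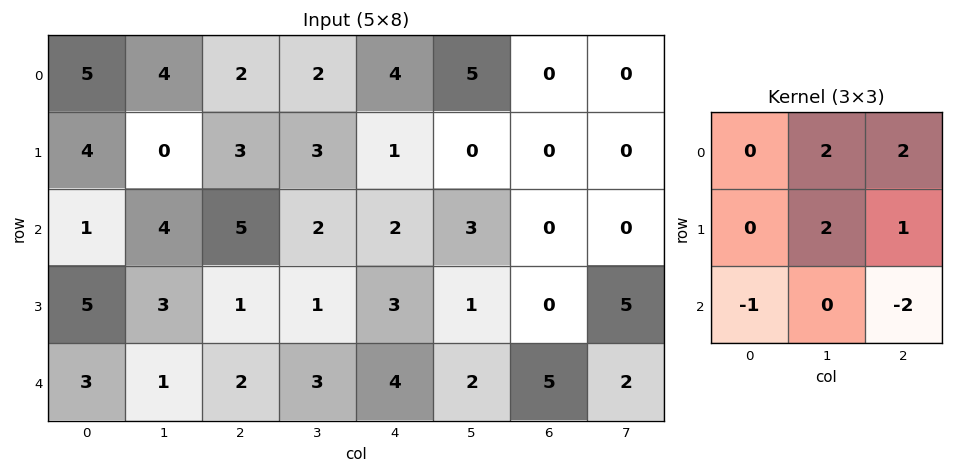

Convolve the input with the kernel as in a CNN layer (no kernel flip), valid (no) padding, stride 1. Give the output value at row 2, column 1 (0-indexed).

The receptive field on the input at this output position is [4 5 2 / 3 1 1 / 1 2 3]. Elementwise product with the kernel and sum: 5·2 + 2·2 + 1·2 + 1·1 + 1·-1 + 3·-2.

10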